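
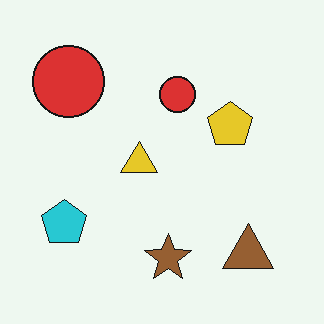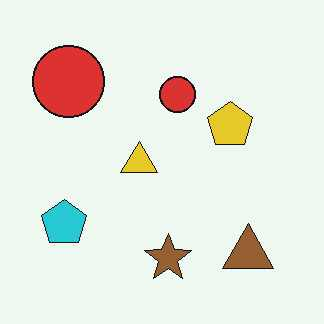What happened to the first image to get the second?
The image was given moderate JPEG compression.

Blocky 8×8 compression artifacts appear around shape edges and the flat background shows ringing — characteristic JPEG degradation.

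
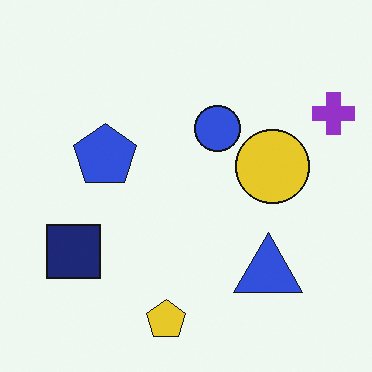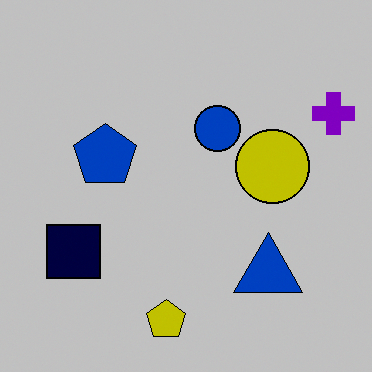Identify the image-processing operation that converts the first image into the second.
The transformation is: aggressively posterized.

Each flat color has snapped to a coarser quantized level — most visibly, the near-white background has dropped to a flat grey.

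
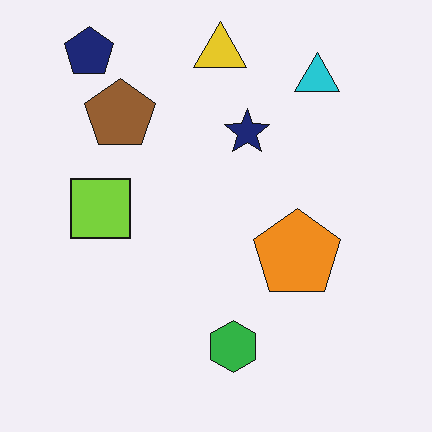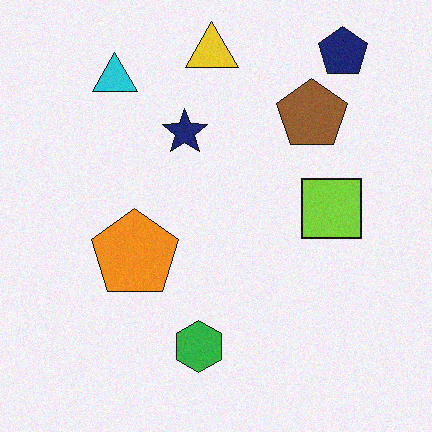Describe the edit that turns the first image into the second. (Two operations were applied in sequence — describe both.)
It was degraded with a light layer of grain, then flipped horizontally (left ↔ right).

Random speckle covers the whole image, including the flat background. The navy pentagon is in the top-left of the first image and the top-right of the second — shapes on opposite sides of the vertical midline have swapped in a mirror flip.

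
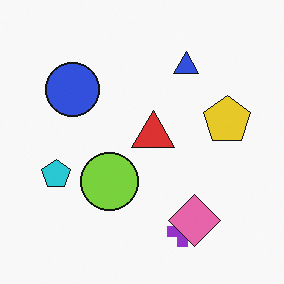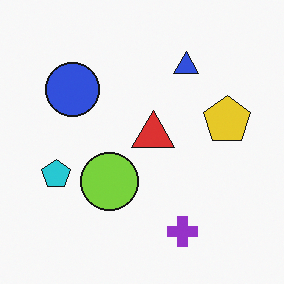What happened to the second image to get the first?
Overlaid with an additional pink diamond.

A pink diamond appears in the first image that is absent from the second.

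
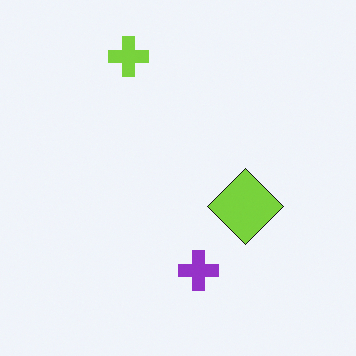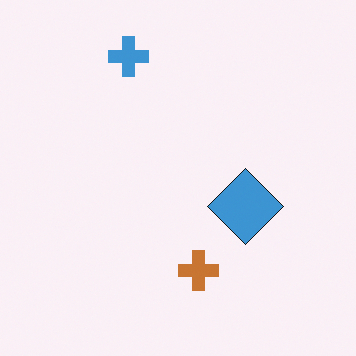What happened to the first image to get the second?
Hue-shifted by a moderate amount.

Every shape's color has rotated by the same amount around the hue wheel — a uniform hue shift.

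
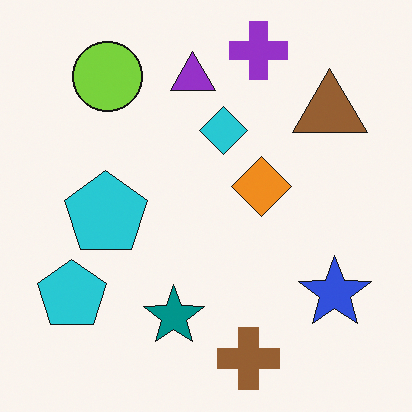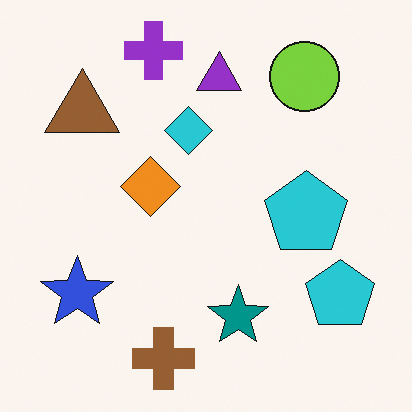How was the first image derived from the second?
The image was flipped horizontally (left ↔ right).

The blue star is in the bottom-left of the second image and the bottom-right of the first — shapes on opposite sides of the vertical midline have swapped in a mirror flip.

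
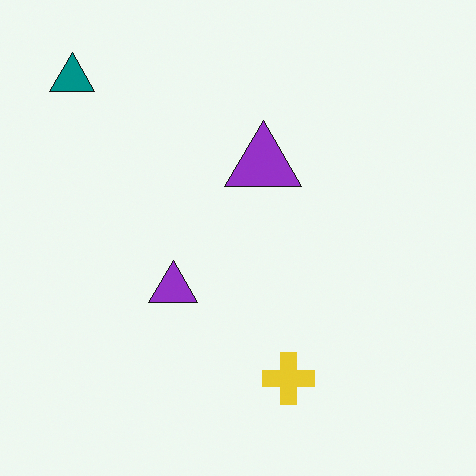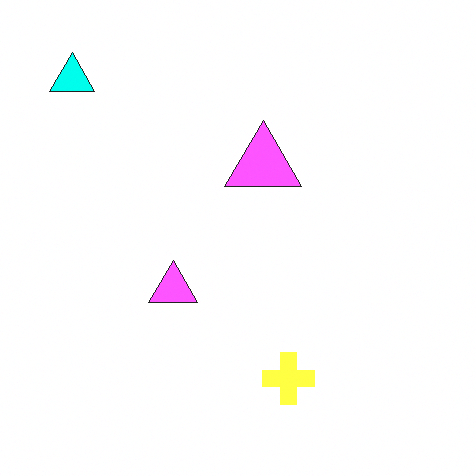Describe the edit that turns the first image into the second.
The second image is the first noticeably brightened.

Every pixel — background and shapes alike — is uniformly brightened.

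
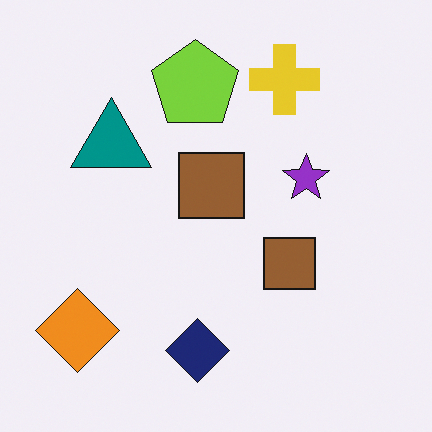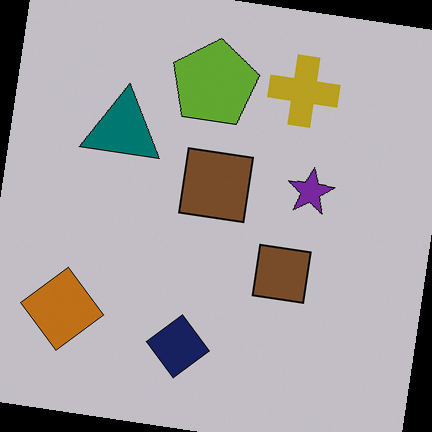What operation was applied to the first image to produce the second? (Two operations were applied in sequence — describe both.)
The transformation is: rotated clockwise by a small amount, then darkened a little.

Every shape is tilted by the same angle and the image corners show triangular fill wedges — a whole-image rotation by a non-right angle. Every pixel — background and shapes alike — is uniformly darkened.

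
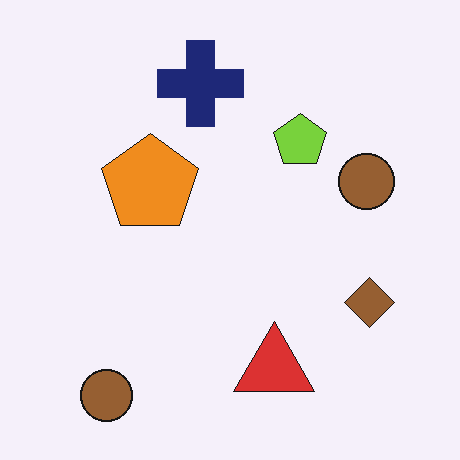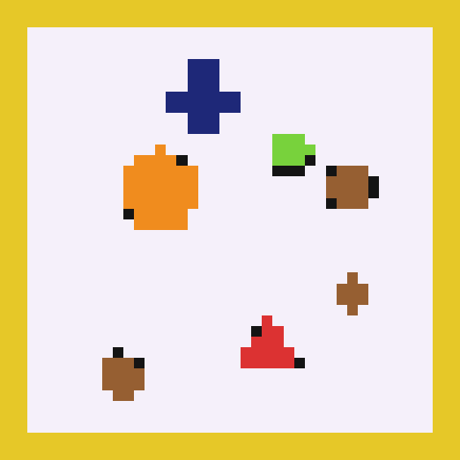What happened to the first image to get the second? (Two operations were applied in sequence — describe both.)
The image was coarsely pixelated, then framed with a yellow border.

Shapes are reduced to large square blocks; fine edges and outlines are lost — a downscale-then-upscale (mosaic) effect. A solid yellow frame runs around the edge of the second image, with the content slightly shrunk inside it.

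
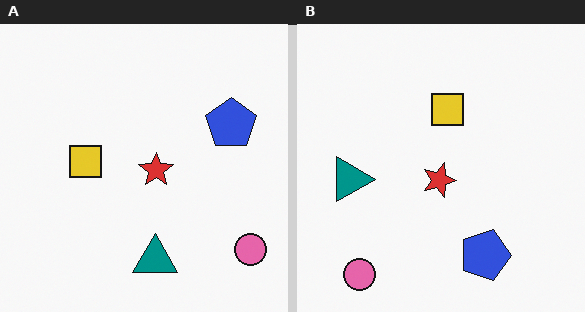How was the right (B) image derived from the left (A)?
The transformation is: rotated 90° clockwise.

The pink circle sits in the bottom-right of the left (A) image and the bottom-left of the right (B) — consistent with a whole-image 90° clockwise rotation.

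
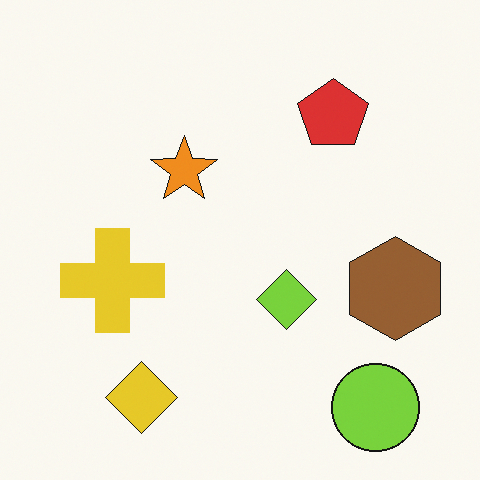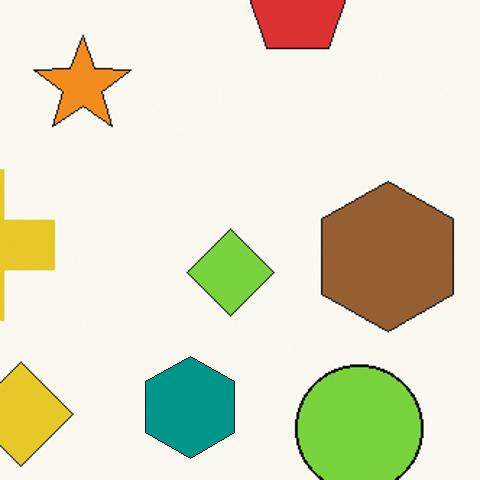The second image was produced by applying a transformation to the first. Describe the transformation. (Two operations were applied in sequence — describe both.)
This is the original image cropped slightly and scaled back up, then overlaid with an additional teal hexagon.

The visible shapes are larger and the field of view is narrower; shapes near the original edges may be partly or wholly outside the frame — a crop-and-rescale. A teal hexagon appears in the second image that is absent from the first.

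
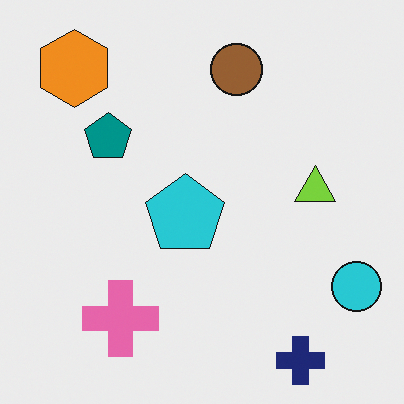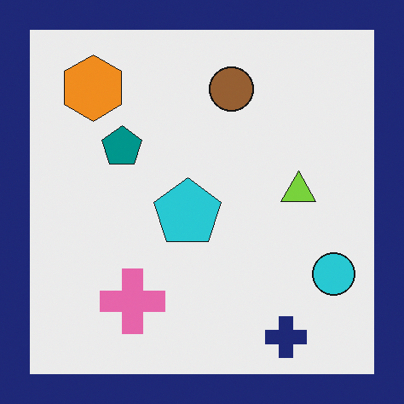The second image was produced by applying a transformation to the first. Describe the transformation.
The second image is the first framed with a navy border.

A solid navy frame runs around the edge of the second image, with the content slightly shrunk inside it.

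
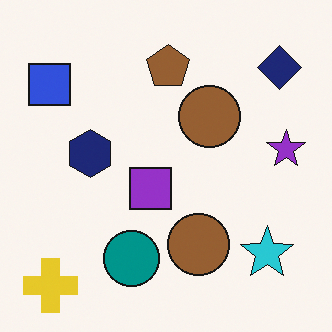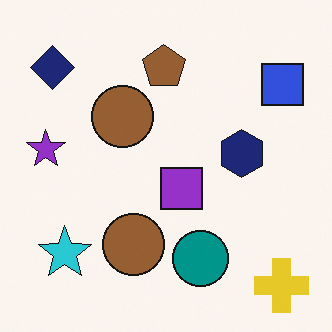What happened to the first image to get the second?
This is the original image flipped horizontally (left ↔ right).

The purple star is in the right of the first image and the left of the second — shapes on opposite sides of the vertical midline have swapped in a mirror flip.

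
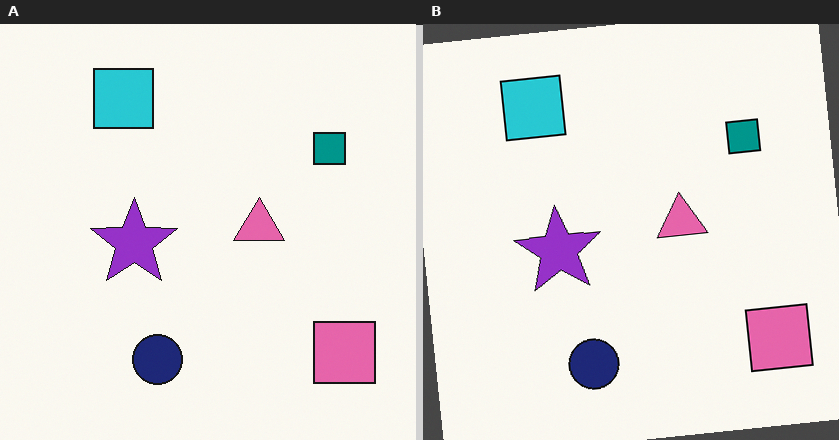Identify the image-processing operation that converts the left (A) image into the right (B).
Rotated counter-clockwise by a small amount.

Every shape is tilted by the same angle and the image corners show triangular fill wedges — a whole-image rotation by a non-right angle.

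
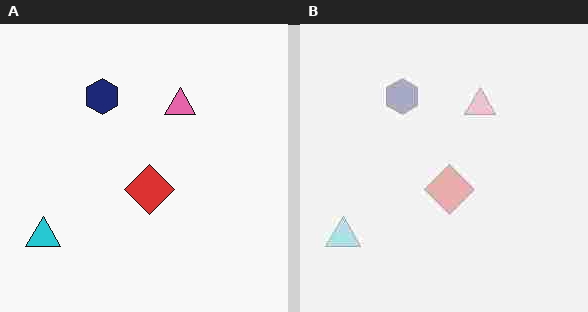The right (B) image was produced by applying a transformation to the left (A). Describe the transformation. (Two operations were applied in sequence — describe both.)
Given much lower contrast, then degraded with heavy JPEG compression.

Tones are pushed toward mid-grey across the whole image — a global contrast change. Blocky 8×8 compression artifacts appear around shape edges and the flat background shows ringing — characteristic JPEG degradation.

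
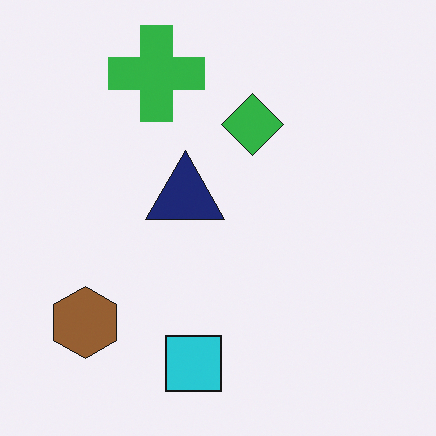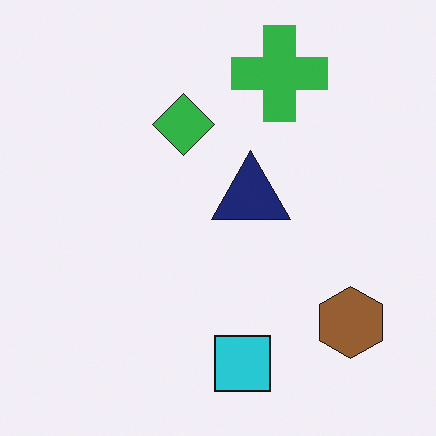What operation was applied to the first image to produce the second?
The transformation is: flipped horizontally (left ↔ right).

The brown hexagon is in the bottom-left of the first image and the bottom-right of the second — shapes on opposite sides of the vertical midline have swapped in a mirror flip.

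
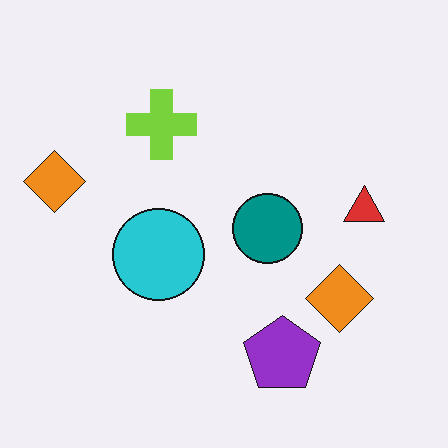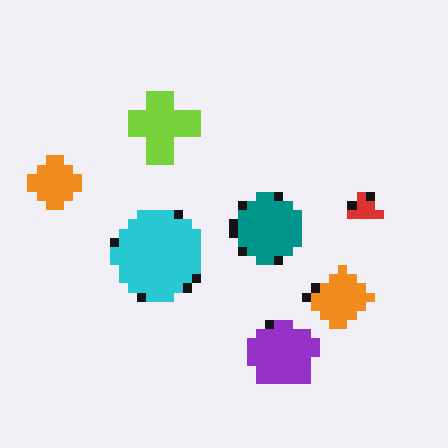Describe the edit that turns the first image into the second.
It was coarsely pixelated.

Shapes are reduced to large square blocks; fine edges and outlines are lost — a downscale-then-upscale (mosaic) effect.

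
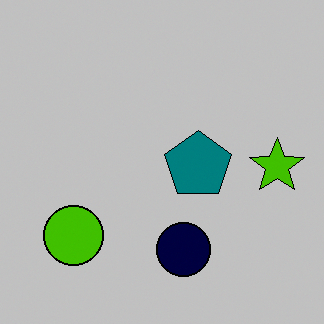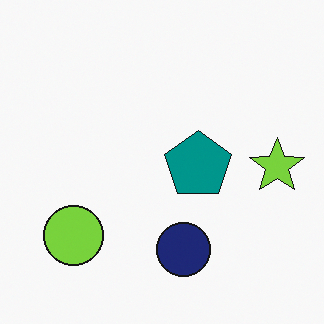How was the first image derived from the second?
The transformation is: heavily posterized to just a handful of flat colors.

Each flat color has snapped to a coarser quantized level — most visibly, the near-white background has dropped to a flat grey.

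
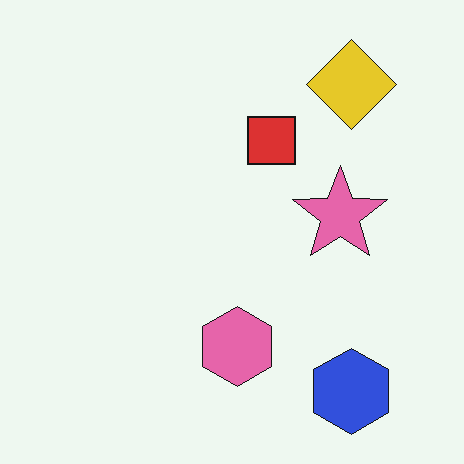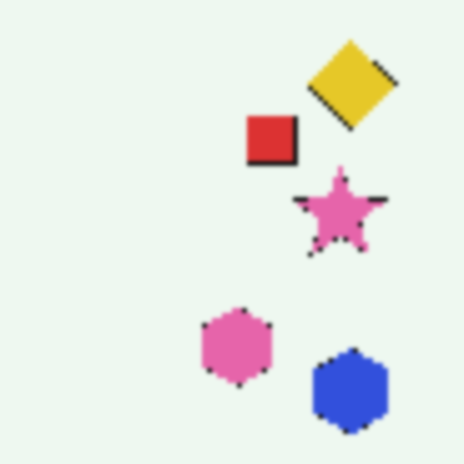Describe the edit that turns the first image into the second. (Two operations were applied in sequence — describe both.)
This is the original image lightly pixelated (a mild mosaic effect), then slightly softened.

Shapes are reduced to large square blocks; fine edges and outlines are lost — a downscale-then-upscale (mosaic) effect. Shape edges and outlines are uniformly softened across the whole image.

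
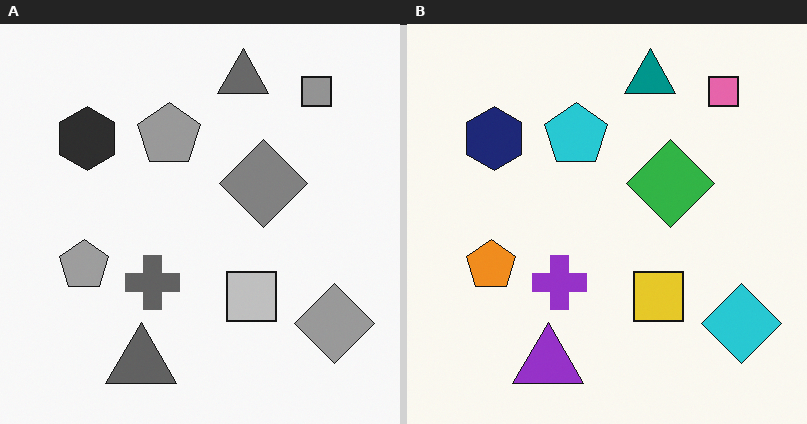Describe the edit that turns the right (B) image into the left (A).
The transformation is: converted to grayscale.

All color is removed — every shape is now a shade of grey.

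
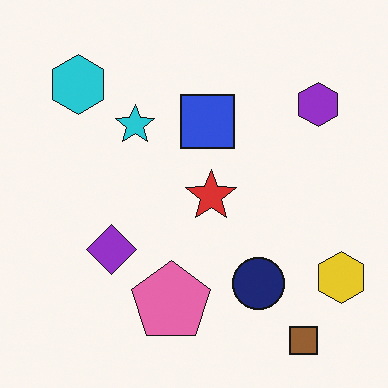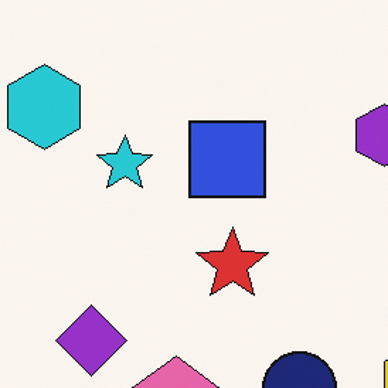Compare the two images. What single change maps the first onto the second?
Cropped slightly and scaled back up.

The visible shapes are larger and the field of view is narrower; shapes near the original edges may be partly or wholly outside the frame — a crop-and-rescale.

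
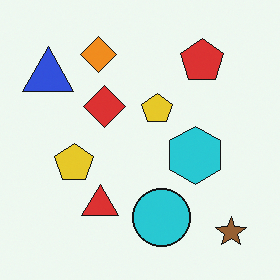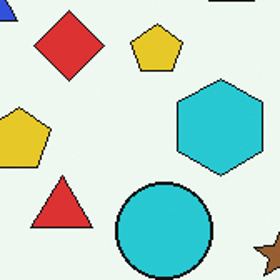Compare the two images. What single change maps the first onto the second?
The image was cropped tightly and scaled back up.

The visible shapes are larger and the field of view is narrower; shapes near the original edges may be partly or wholly outside the frame — a crop-and-rescale.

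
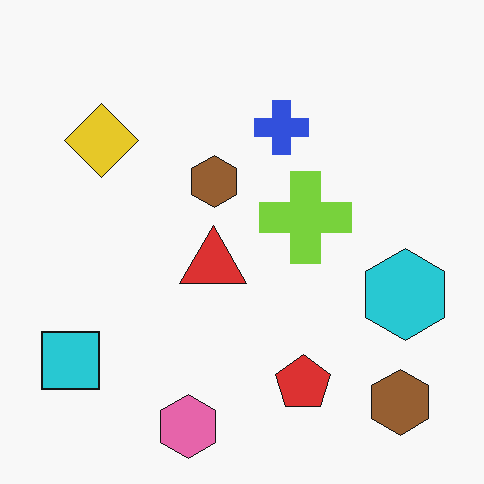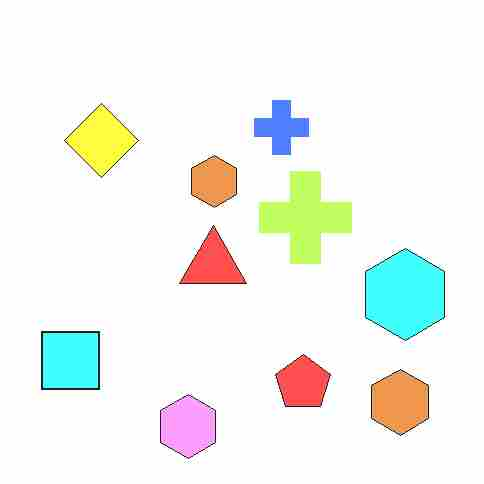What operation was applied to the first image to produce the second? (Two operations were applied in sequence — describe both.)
It was substantially brightened, then degraded with heavy JPEG compression.

Every pixel — background and shapes alike — is uniformly brightened. Blocky 8×8 compression artifacts appear around shape edges and the flat background shows ringing — characteristic JPEG degradation.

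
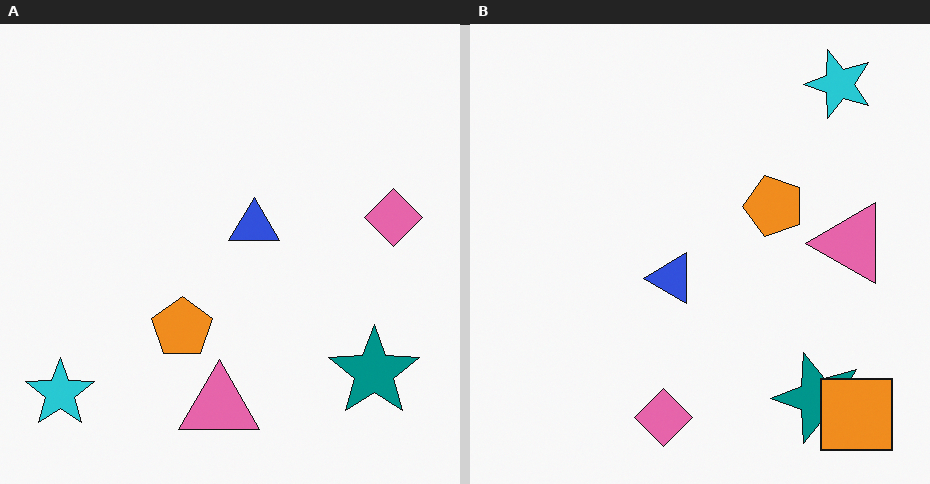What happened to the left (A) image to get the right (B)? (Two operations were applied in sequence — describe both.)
It was transposed (reflected across the top-left ↔ bottom-right diagonal), then overlaid with an additional orange square.

Shapes have swapped their row and column positions — what was in the top-right is now in the bottom-left — a diagonal reflection. An orange square appears in the right (B) image that is absent from the left (A).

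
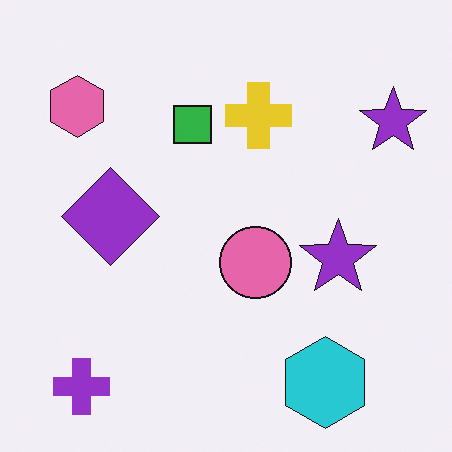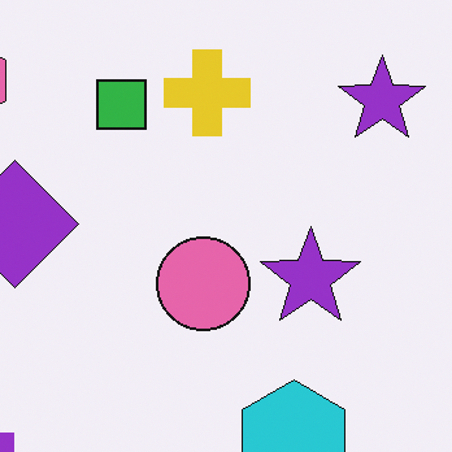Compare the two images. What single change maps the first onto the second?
It was cropped to a modestly smaller region and rescaled.

The visible shapes are larger and the field of view is narrower; shapes near the original edges may be partly or wholly outside the frame — a crop-and-rescale.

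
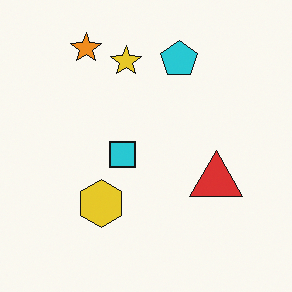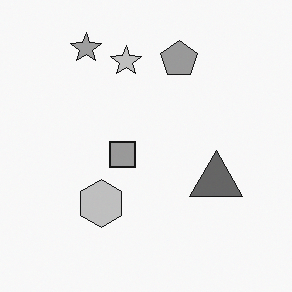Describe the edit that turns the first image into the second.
The transformation is: converted to grayscale.

All color is removed — every shape is now a shade of grey.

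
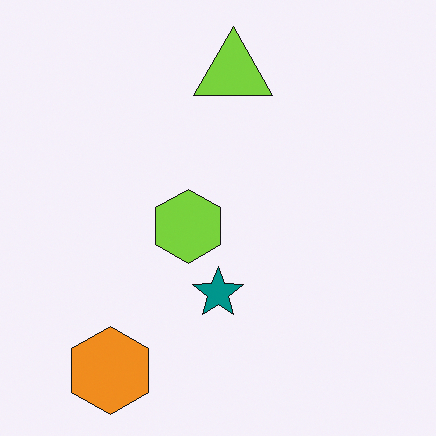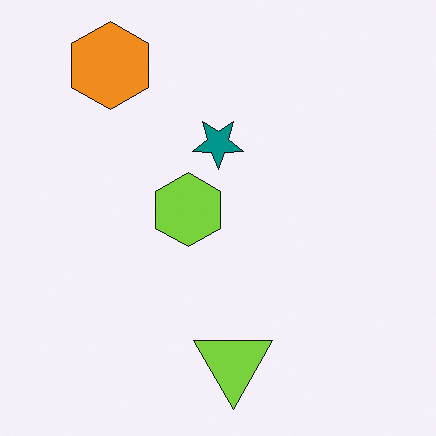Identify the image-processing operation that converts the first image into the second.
Flipped vertically (top ↔ bottom).

The orange hexagon is in the bottom-left of the first image and the top-left of the second — shapes on opposite sides of the horizontal midline have swapped in a mirror flip.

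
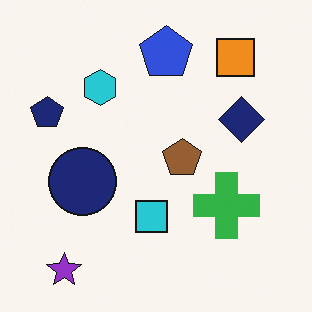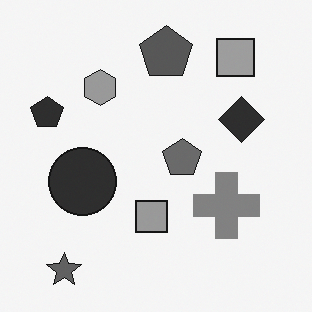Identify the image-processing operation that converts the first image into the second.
This is the original image converted to grayscale.

All color is removed — every shape is now a shade of grey.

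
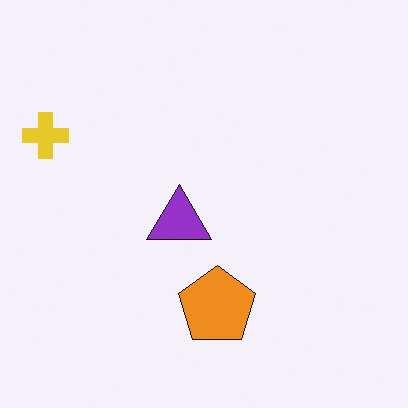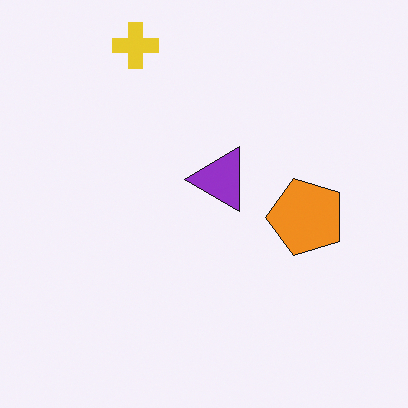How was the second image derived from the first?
The image was transposed (reflected across the top-left ↔ bottom-right diagonal).

Shapes have swapped their row and column positions — what was in the top-right is now in the bottom-left — a diagonal reflection.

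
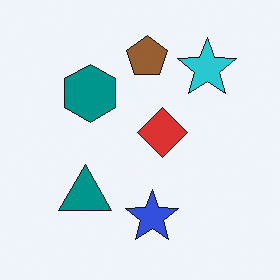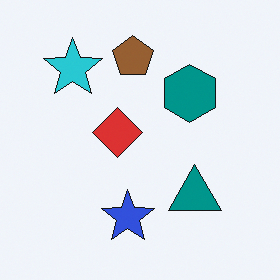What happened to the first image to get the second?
It was flipped horizontally (left ↔ right).

The cyan star is in the top-right of the first image and the top-left of the second — shapes on opposite sides of the vertical midline have swapped in a mirror flip.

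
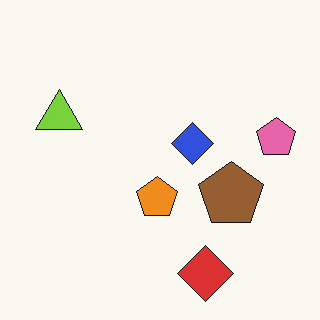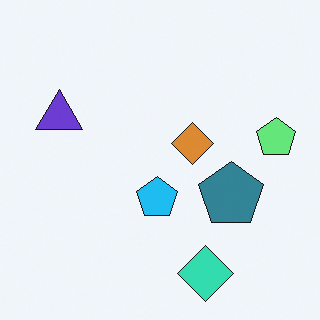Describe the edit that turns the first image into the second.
The second image is the first hue-shifted by a large amount.

Every shape's color has rotated by the same amount around the hue wheel — a uniform hue shift.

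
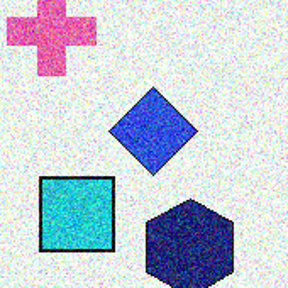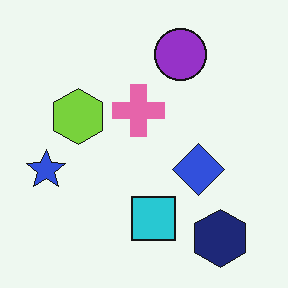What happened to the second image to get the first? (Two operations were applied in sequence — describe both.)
The transformation is: degraded with strong gaussian noise, then cropped to a noticeably smaller region and rescaled.

Random speckle covers the whole image, including the flat background. The visible shapes are larger and the field of view is narrower; shapes near the original edges may be partly or wholly outside the frame — a crop-and-rescale.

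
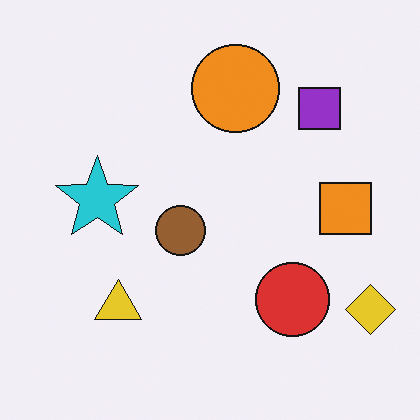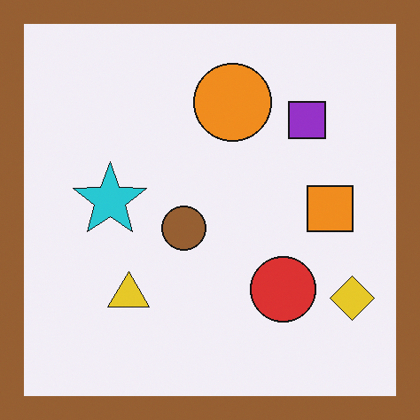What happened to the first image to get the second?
The transformation is: framed with a brown border.

A solid brown frame runs around the edge of the second image, with the content slightly shrunk inside it.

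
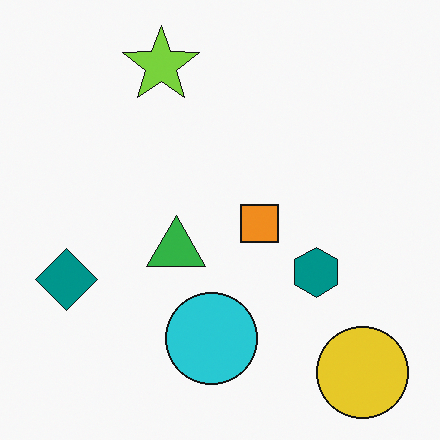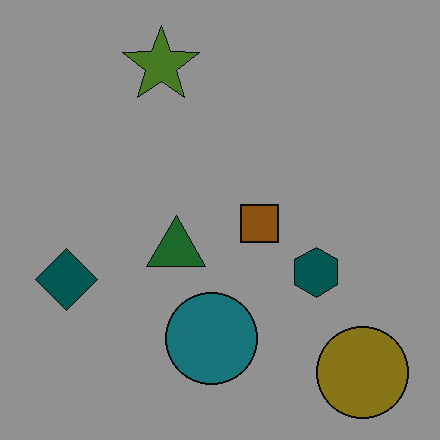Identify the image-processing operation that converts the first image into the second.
The image was darkened a lot.

Every pixel — background and shapes alike — is uniformly darkened.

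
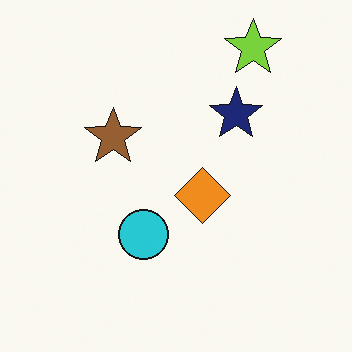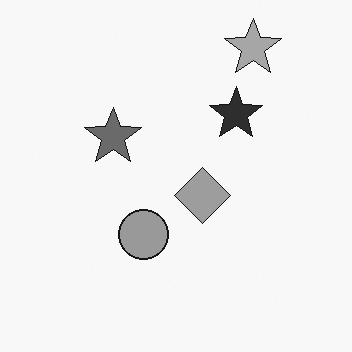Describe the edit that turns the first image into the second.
The transformation is: converted to grayscale.

All color is removed — every shape is now a shade of grey.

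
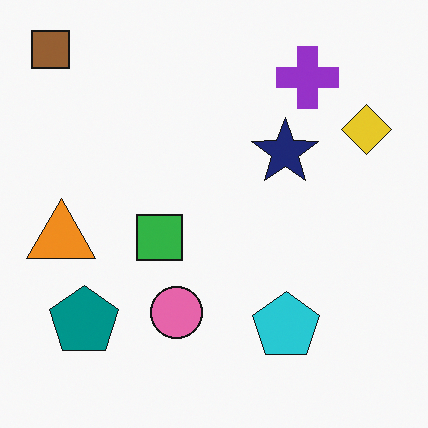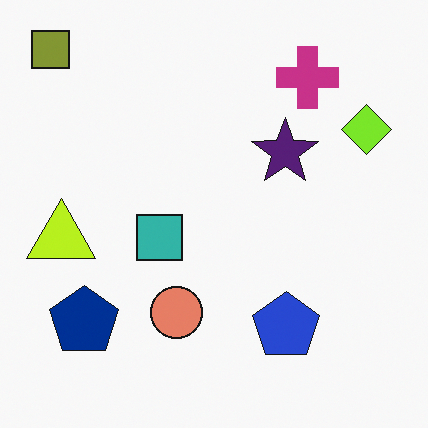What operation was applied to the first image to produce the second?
Hue-shifted by a small amount.

Every shape's color has rotated by the same amount around the hue wheel — a uniform hue shift.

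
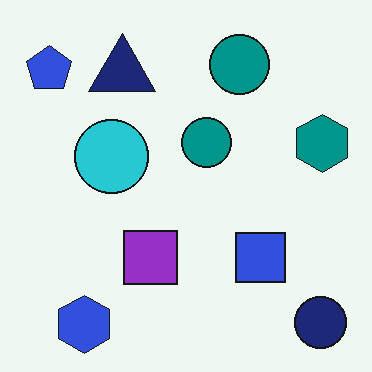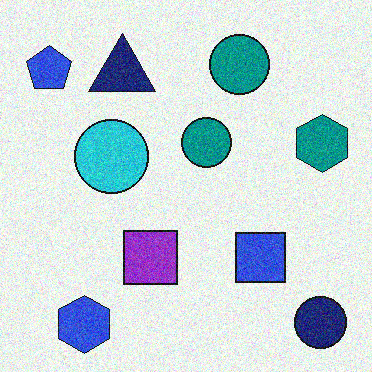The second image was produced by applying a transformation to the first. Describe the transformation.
The second image is the first degraded with visible gaussian noise.

Random speckle covers the whole image, including the flat background.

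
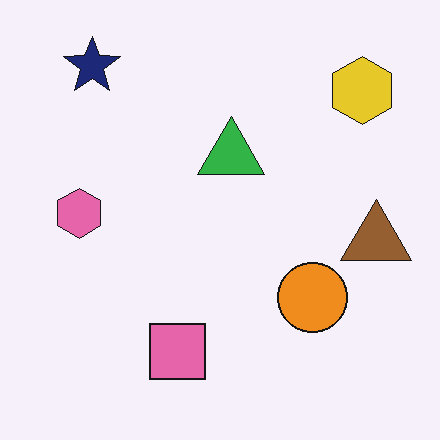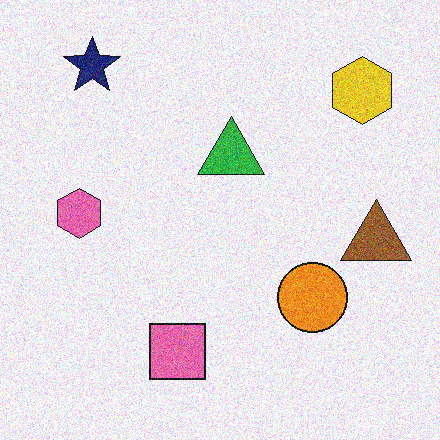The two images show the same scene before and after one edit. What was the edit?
Degraded with visible gaussian noise.

Random speckle covers the whole image, including the flat background.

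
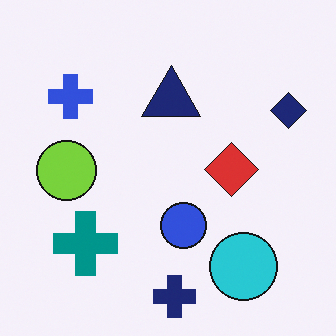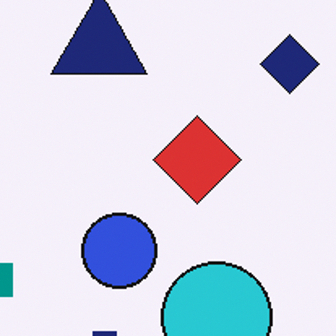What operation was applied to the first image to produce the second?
This is the original image cropped to a noticeably smaller region and rescaled.

The visible shapes are larger and the field of view is narrower; shapes near the original edges may be partly or wholly outside the frame — a crop-and-rescale.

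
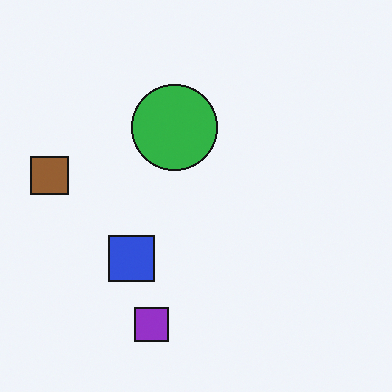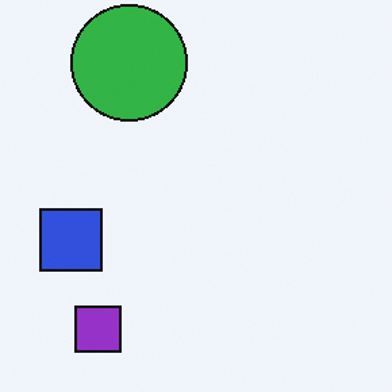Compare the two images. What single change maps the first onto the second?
This is the original image cropped to a modestly smaller region and rescaled.

The visible shapes are larger and the field of view is narrower; shapes near the original edges may be partly or wholly outside the frame — a crop-and-rescale.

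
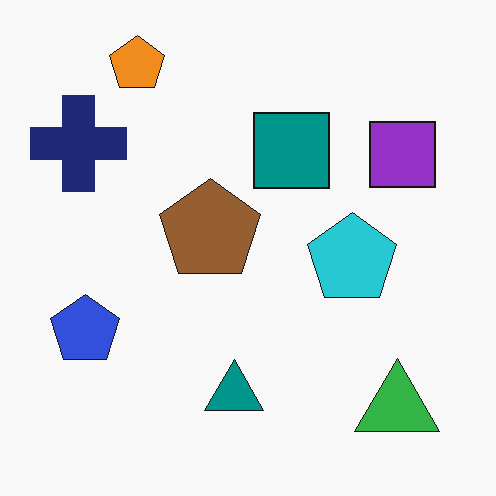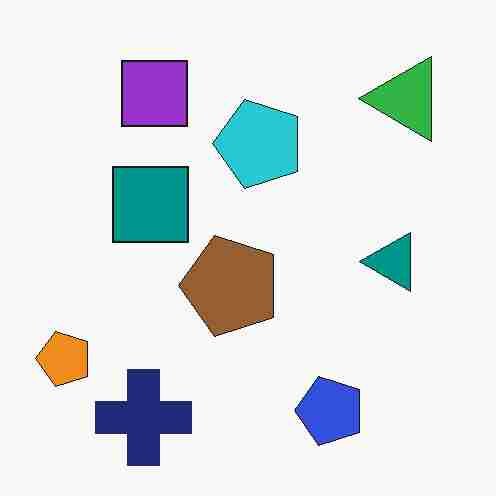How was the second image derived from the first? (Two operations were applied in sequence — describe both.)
Rotated 90° counter-clockwise, then heavily JPEG-compressed with obvious blocking artifacts.

The green triangle sits in the bottom-right of the first image and the top-right of the second — consistent with a whole-image 90° counter-clockwise rotation. Blocky 8×8 compression artifacts appear around shape edges and the flat background shows ringing — characteristic JPEG degradation.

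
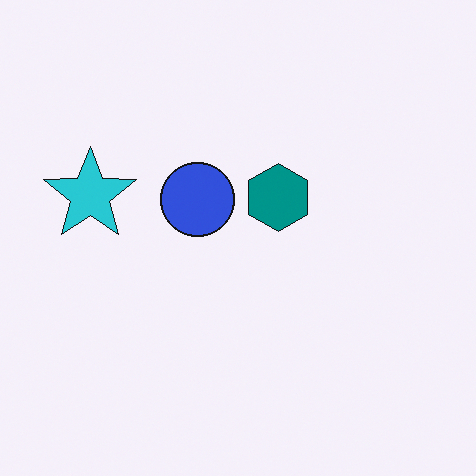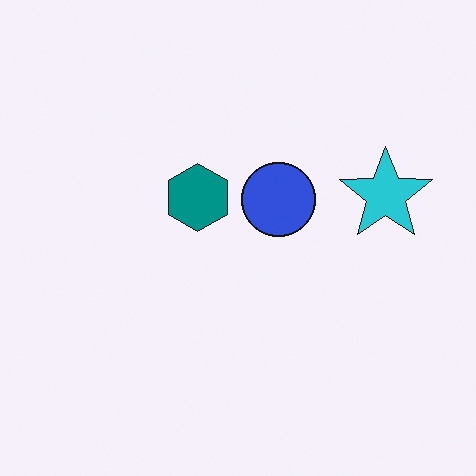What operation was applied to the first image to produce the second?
It was flipped horizontally (left ↔ right).

The cyan star is in the left of the first image and the right of the second — shapes on opposite sides of the vertical midline have swapped in a mirror flip.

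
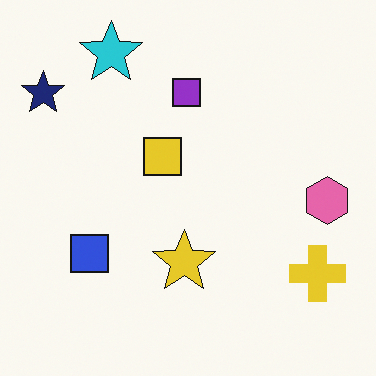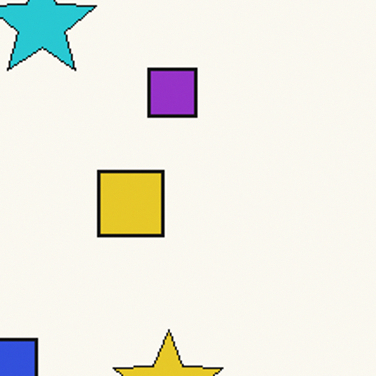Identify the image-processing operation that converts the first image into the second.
Cropped to a noticeably smaller region and rescaled.

The visible shapes are larger and the field of view is narrower; shapes near the original edges may be partly or wholly outside the frame — a crop-and-rescale.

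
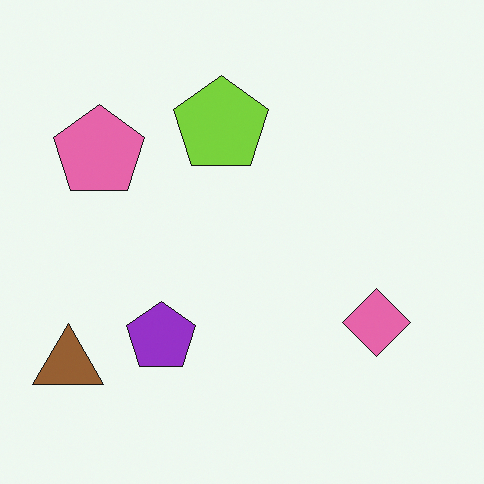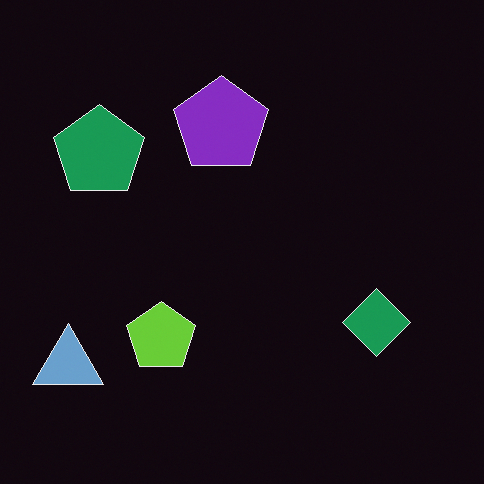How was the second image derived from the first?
The second image is the first color-inverted (negative).

The light background has become dark and every shape's color is its complement — a photographic negative.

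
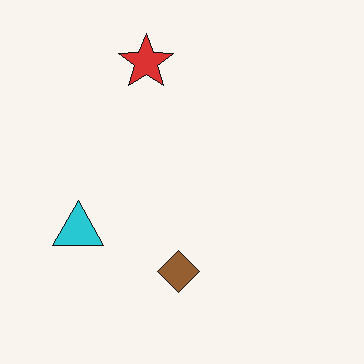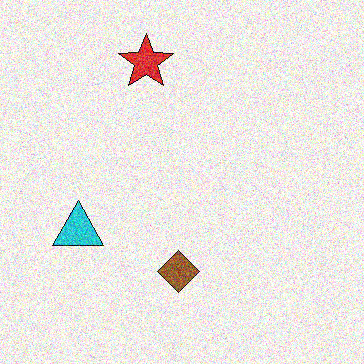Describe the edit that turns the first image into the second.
Degraded with strong gaussian noise.

Random speckle covers the whole image, including the flat background.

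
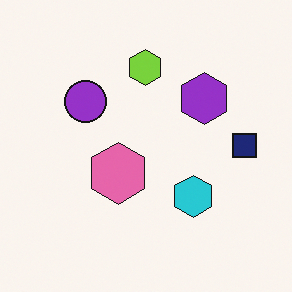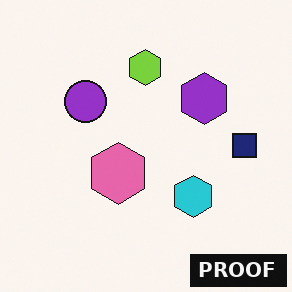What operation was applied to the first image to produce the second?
The second image is the first watermarked with the text "PROOF" in the lower-right corner.

A dark label reading "PROOF" appears in the lower-right corner.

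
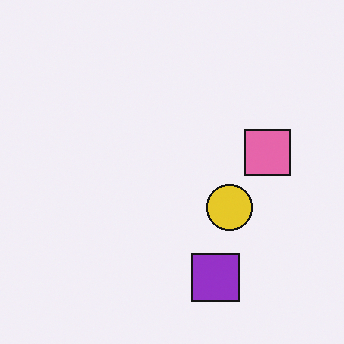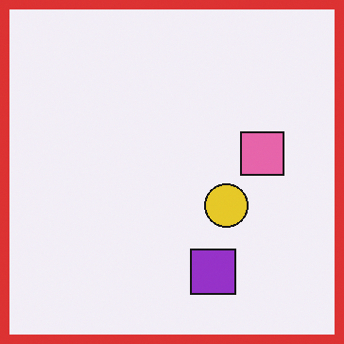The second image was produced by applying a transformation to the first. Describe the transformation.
The image was framed with a red border.

A solid red frame runs around the edge of the second image, with the content slightly shrunk inside it.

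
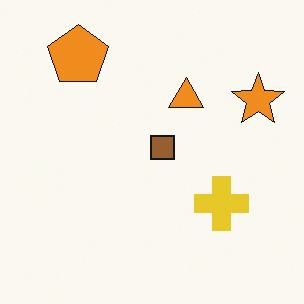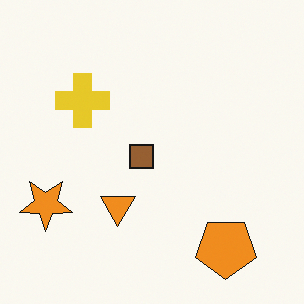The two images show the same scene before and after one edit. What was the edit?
It was rotated 180°.

The orange pentagon sits in the top-left of the first image and the bottom-right of the second — consistent with a whole-image 180° rotation.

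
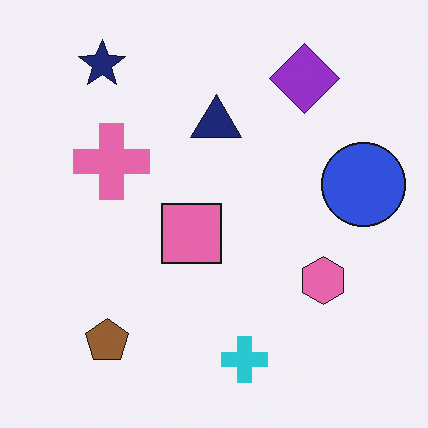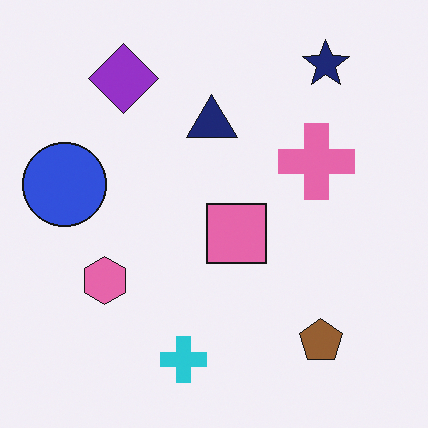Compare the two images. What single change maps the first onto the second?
The second image is the first flipped horizontally (left ↔ right).

The blue circle is in the right of the first image and the left of the second — shapes on opposite sides of the vertical midline have swapped in a mirror flip.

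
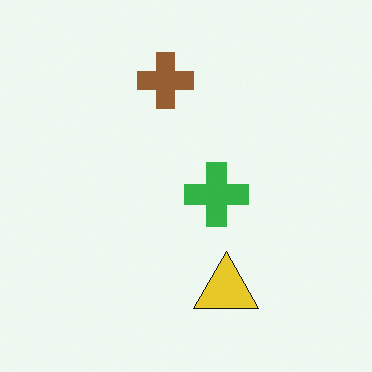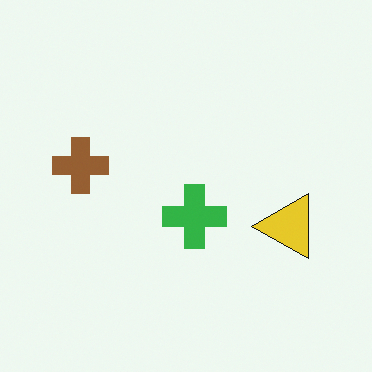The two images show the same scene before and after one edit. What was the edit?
The transformation is: transposed (reflected across the top-left ↔ bottom-right diagonal).

Shapes have swapped their row and column positions — what was in the top-right is now in the bottom-left — a diagonal reflection.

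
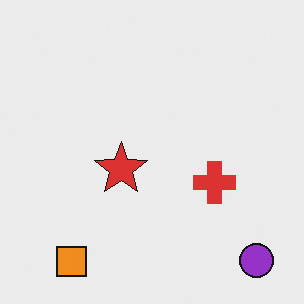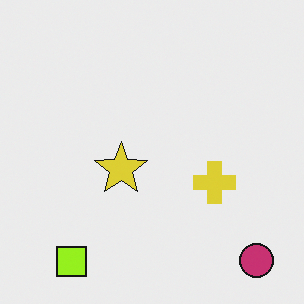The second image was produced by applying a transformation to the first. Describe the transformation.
The second image is the first hue-shifted slightly.

Every shape's color has rotated by the same amount around the hue wheel — a uniform hue shift.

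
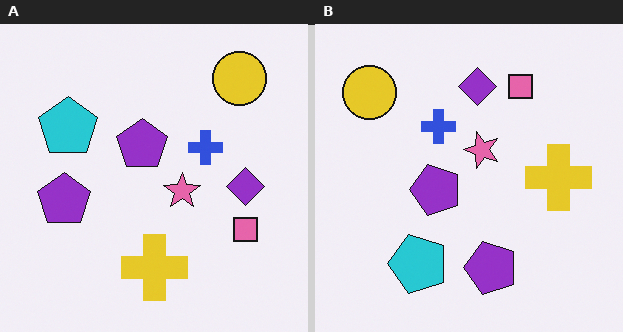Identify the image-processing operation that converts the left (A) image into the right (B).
The image was rotated 90° counter-clockwise.

The yellow circle sits in the top-right of the left (A) image and the top-left of the right (B) — consistent with a whole-image 90° counter-clockwise rotation.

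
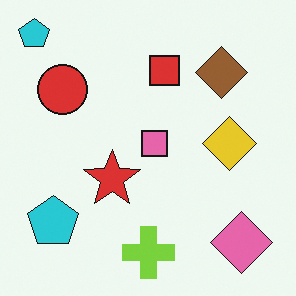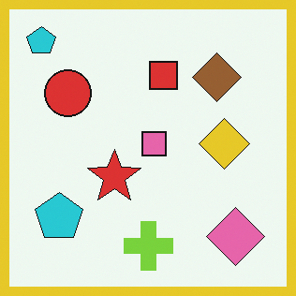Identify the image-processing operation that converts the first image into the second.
This is the original image framed with a yellow border.

A solid yellow frame runs around the edge of the second image, with the content slightly shrunk inside it.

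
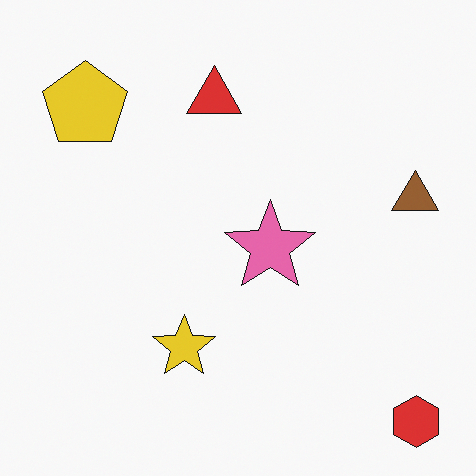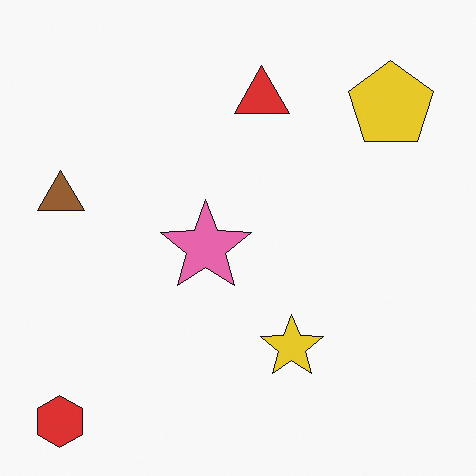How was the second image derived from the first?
The image was flipped horizontally (left ↔ right).

The red hexagon is in the bottom-right of the first image and the bottom-left of the second — shapes on opposite sides of the vertical midline have swapped in a mirror flip.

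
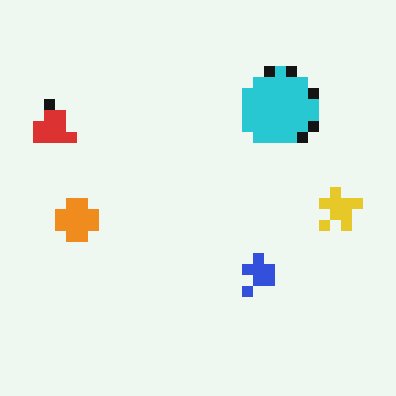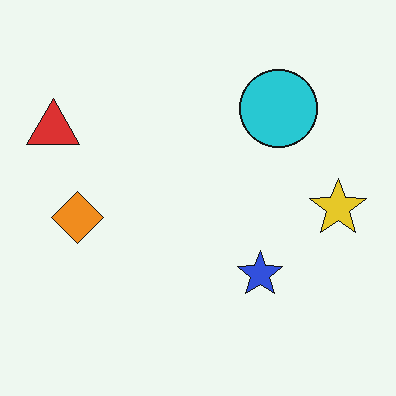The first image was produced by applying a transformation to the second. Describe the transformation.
The first image is the second heavily pixelated into large blocks.

Shapes are reduced to large square blocks; fine edges and outlines are lost — a downscale-then-upscale (mosaic) effect.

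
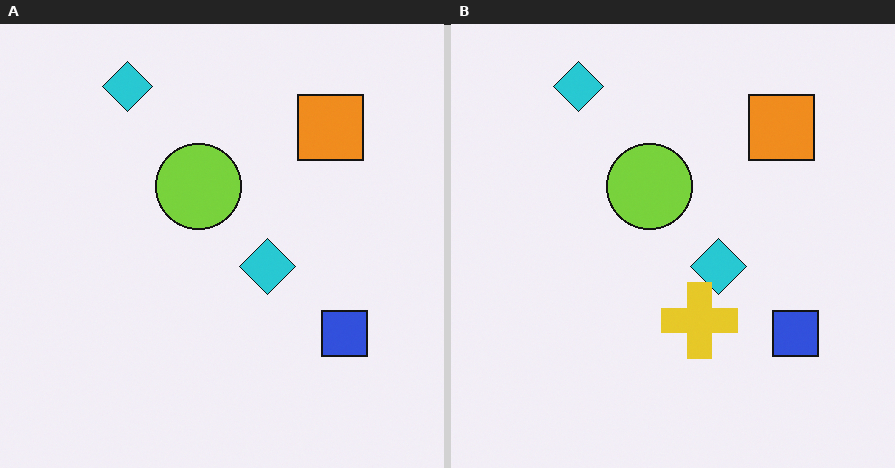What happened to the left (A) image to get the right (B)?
The image was overlaid with an additional yellow cross.

A yellow cross appears in the right (B) image that is absent from the left (A).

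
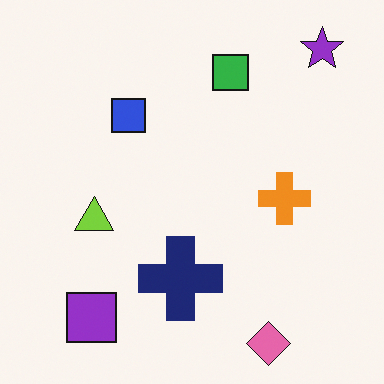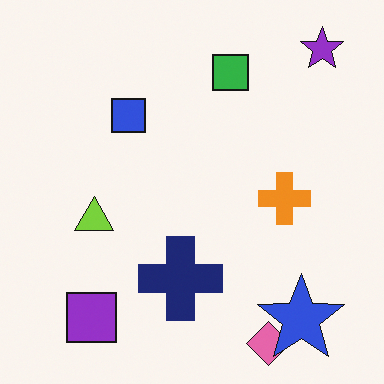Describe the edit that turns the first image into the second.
Overlaid with an additional blue star.

A blue star appears in the second image that is absent from the first.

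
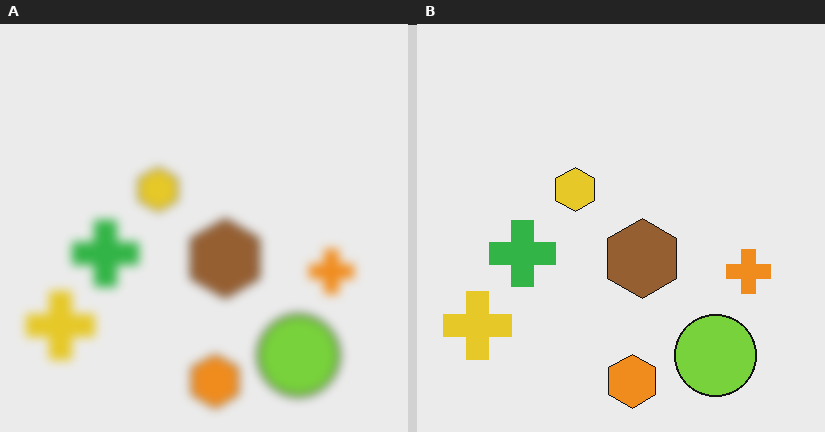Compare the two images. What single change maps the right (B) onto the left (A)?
This is the original image heavily blurred.

Shape edges and outlines are uniformly softened across the whole image.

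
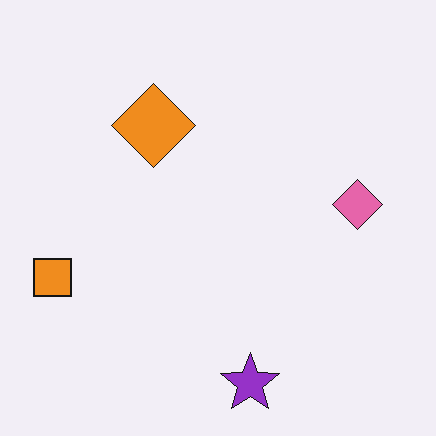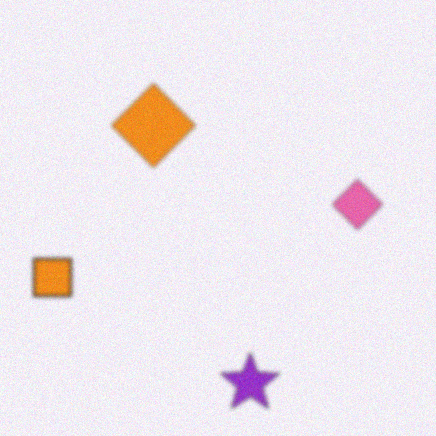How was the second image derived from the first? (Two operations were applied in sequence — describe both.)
The image was lightly blurred, then degraded with subtle gaussian noise.

Shape edges and outlines are uniformly softened across the whole image. Random speckle covers the whole image, including the flat background.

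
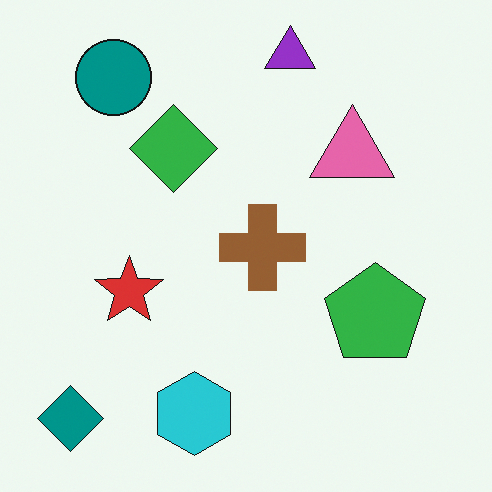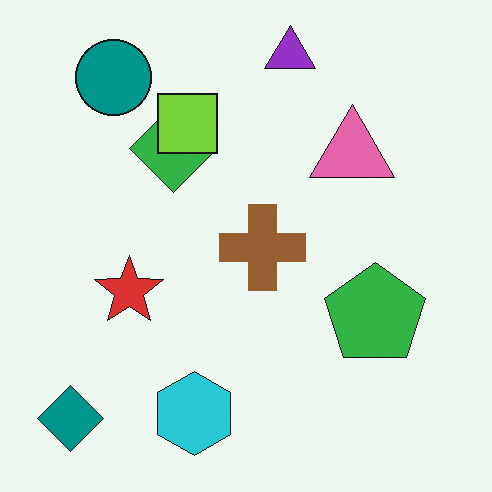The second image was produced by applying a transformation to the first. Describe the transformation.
The second image is the first overlaid with an additional lime square.

A lime square appears in the second image that is absent from the first.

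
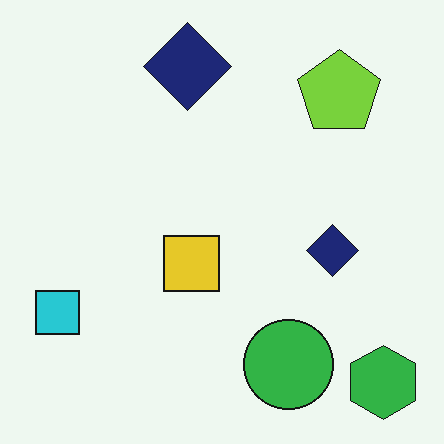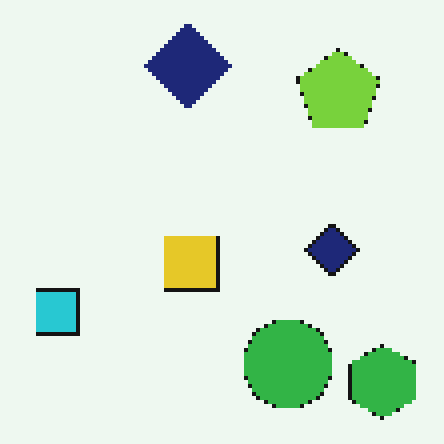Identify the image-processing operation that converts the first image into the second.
The transformation is: lightly pixelated (a mild mosaic effect).

Shapes are reduced to large square blocks; fine edges and outlines are lost — a downscale-then-upscale (mosaic) effect.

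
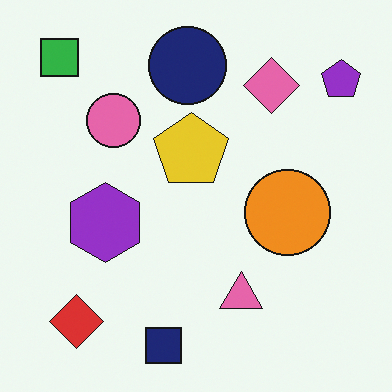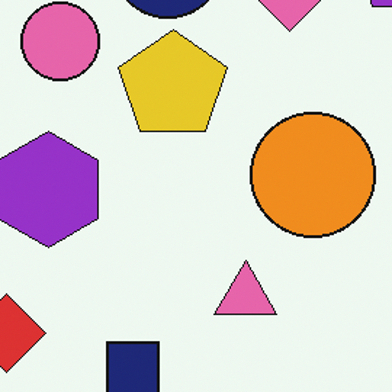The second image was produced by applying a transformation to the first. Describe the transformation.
The transformation is: cropped to a modestly smaller region and rescaled.

The visible shapes are larger and the field of view is narrower; shapes near the original edges may be partly or wholly outside the frame — a crop-and-rescale.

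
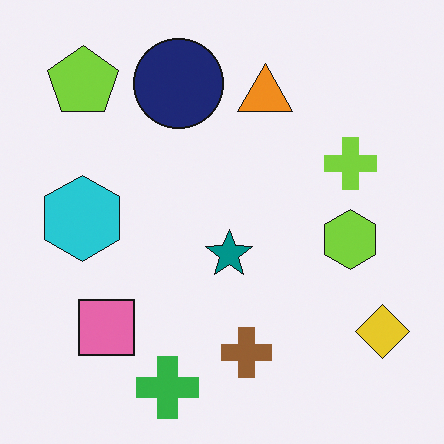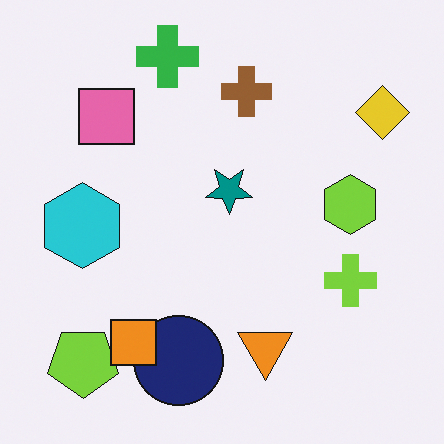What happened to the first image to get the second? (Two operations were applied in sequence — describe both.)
The image was flipped vertically (top ↔ bottom), then overlaid with an additional orange square.

The green cross is in the bottom of the first image and the top of the second — shapes on opposite sides of the horizontal midline have swapped in a mirror flip. An orange square appears in the second image that is absent from the first.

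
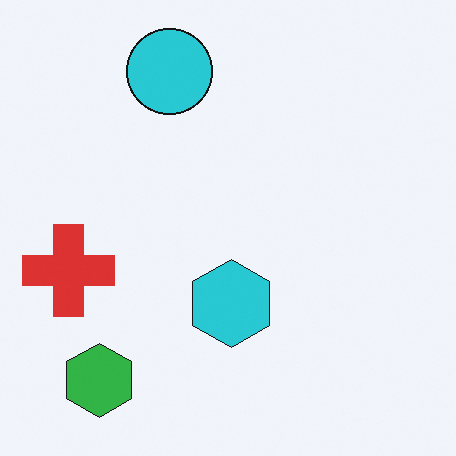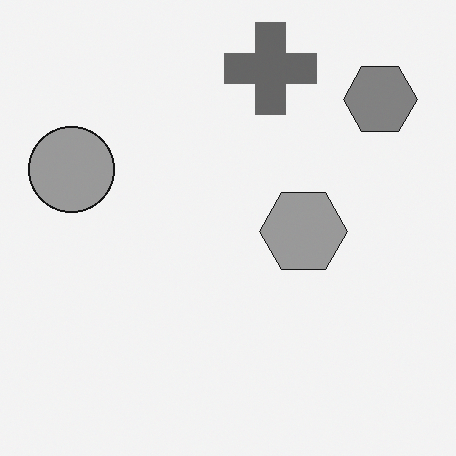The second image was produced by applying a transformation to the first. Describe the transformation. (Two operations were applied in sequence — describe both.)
This is the original image converted to grayscale, then transposed (reflected across the top-left ↔ bottom-right diagonal).

All color is removed — every shape is now a shade of grey. Shapes have swapped their row and column positions — what was in the top-right is now in the bottom-left — a diagonal reflection.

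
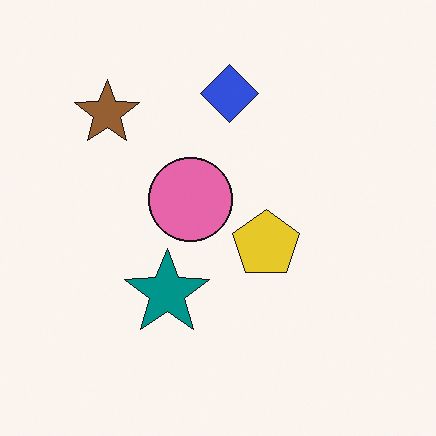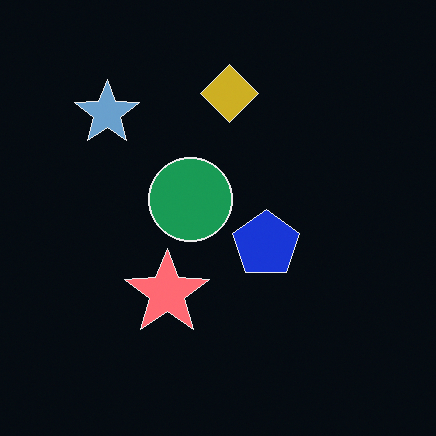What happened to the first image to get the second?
Color-inverted (negative).

The light background has become dark and every shape's color is its complement — a photographic negative.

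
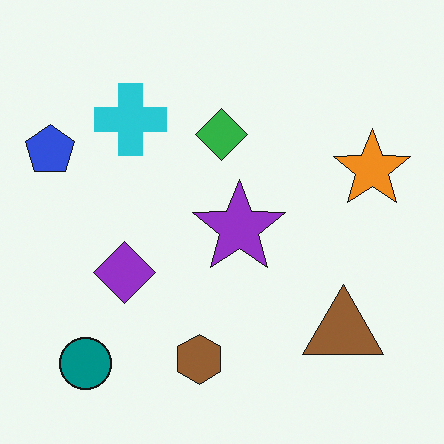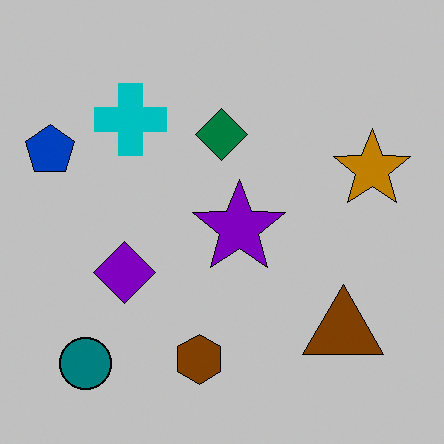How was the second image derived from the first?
This is the original image aggressively posterized.

Each flat color has snapped to a coarser quantized level — most visibly, the near-white background has dropped to a flat grey.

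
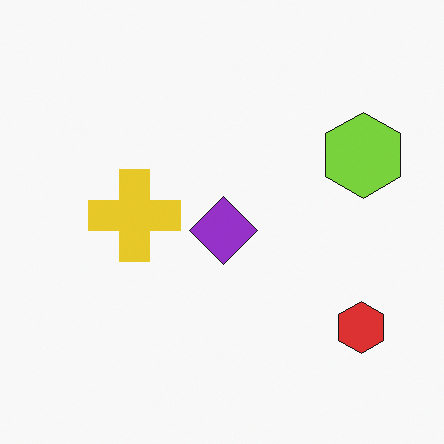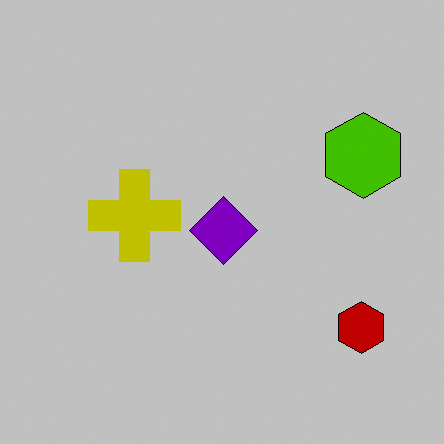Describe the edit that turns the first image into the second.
The transformation is: aggressively posterized.

Each flat color has snapped to a coarser quantized level — most visibly, the near-white background has dropped to a flat grey.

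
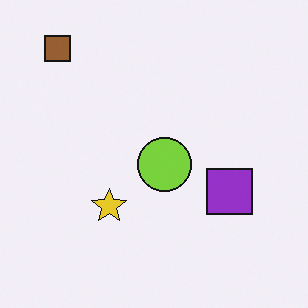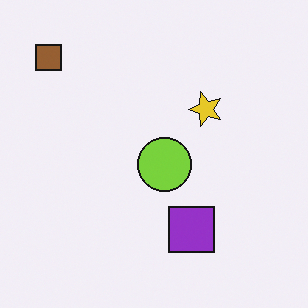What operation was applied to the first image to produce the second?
It was transposed (reflected across the top-left ↔ bottom-right diagonal).

Shapes have swapped their row and column positions — what was in the top-right is now in the bottom-left — a diagonal reflection.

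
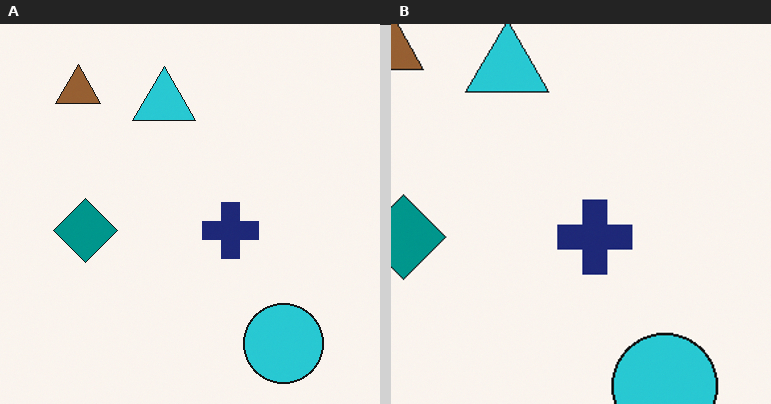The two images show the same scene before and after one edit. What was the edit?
The transformation is: cropped slightly and scaled back up.

The visible shapes are larger and the field of view is narrower; shapes near the original edges may be partly or wholly outside the frame — a crop-and-rescale.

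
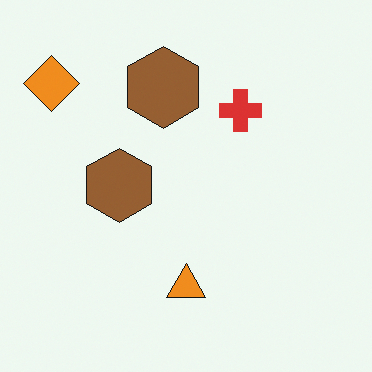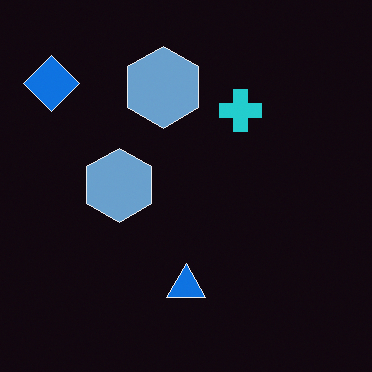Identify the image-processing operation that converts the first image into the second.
Color-inverted (negative).

The light background has become dark and every shape's color is its complement — a photographic negative.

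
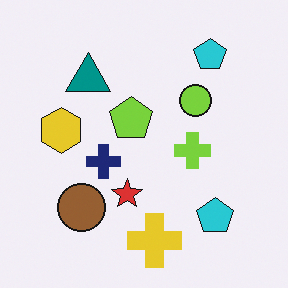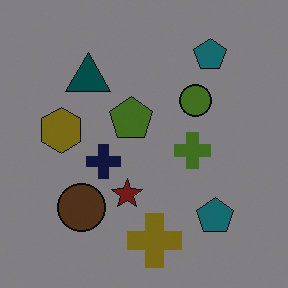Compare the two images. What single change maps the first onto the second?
The second image is the first darkened a lot.

Every pixel — background and shapes alike — is uniformly darkened.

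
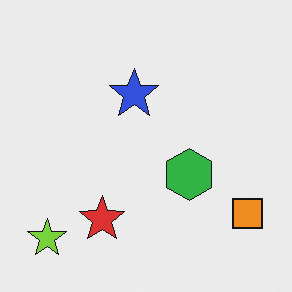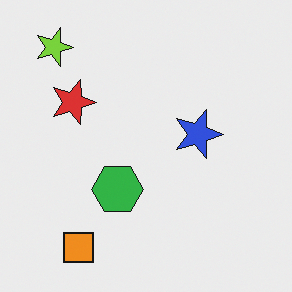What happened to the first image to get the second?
This is the original image rotated 90° clockwise.

The lime star sits in the bottom-left of the first image and the top-left of the second — consistent with a whole-image 90° clockwise rotation.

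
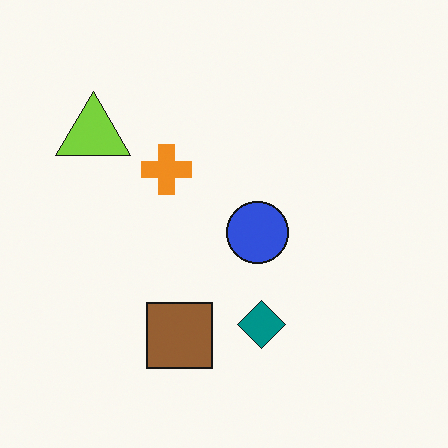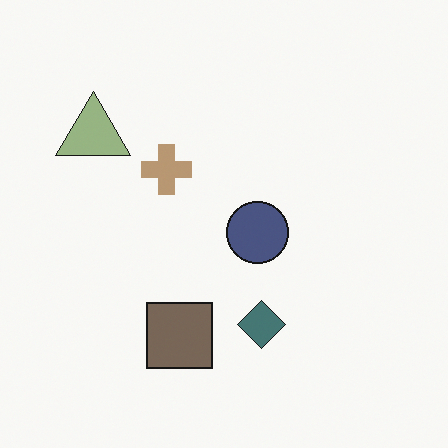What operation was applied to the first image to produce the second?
Made much more muted (saturation change).

All colors are more muted and greyish — a global saturation change.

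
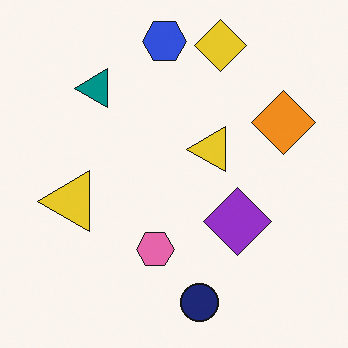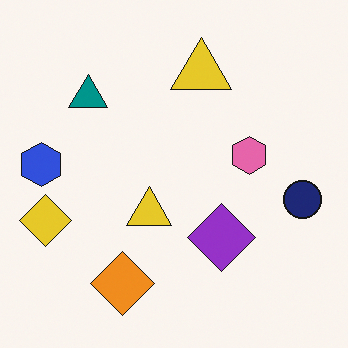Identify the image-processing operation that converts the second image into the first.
This is the original image transposed (reflected across the top-left ↔ bottom-right diagonal).

Shapes have swapped their row and column positions — what was in the top-right is now in the bottom-left — a diagonal reflection.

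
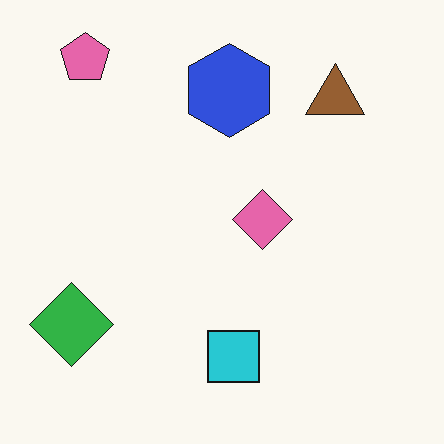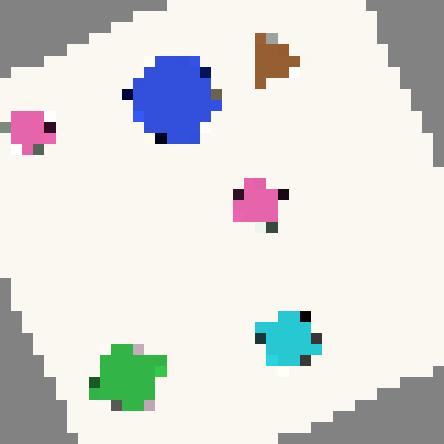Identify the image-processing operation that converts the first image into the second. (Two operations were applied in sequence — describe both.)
The transformation is: rotated counter-clockwise by a clearly visible amount, then heavily pixelated into large blocks.

Every shape is tilted by the same angle and the image corners show triangular fill wedges — a whole-image rotation by a non-right angle. Shapes are reduced to large square blocks; fine edges and outlines are lost — a downscale-then-upscale (mosaic) effect.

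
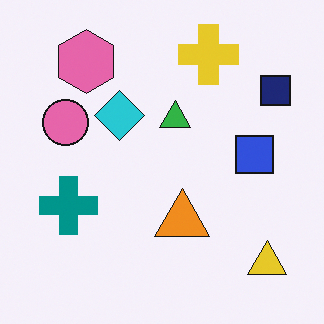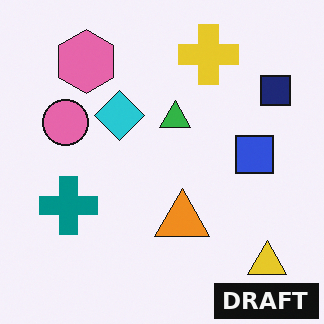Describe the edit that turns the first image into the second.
The transformation is: watermarked with the text "DRAFT" in the lower-right corner.

A dark label reading "DRAFT" appears in the lower-right corner.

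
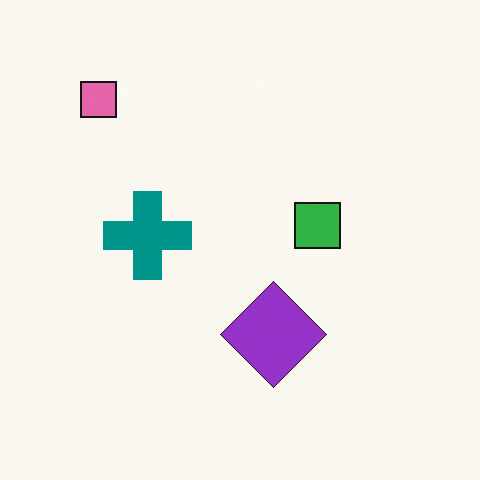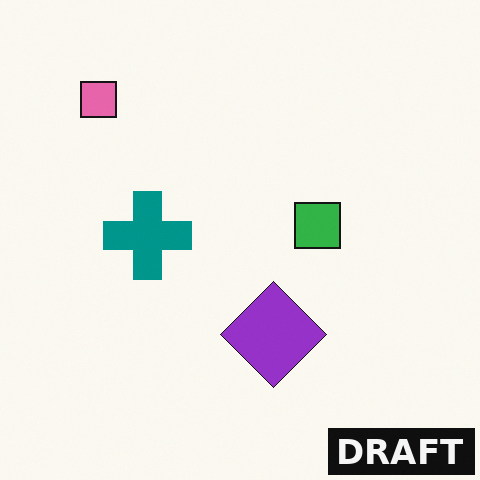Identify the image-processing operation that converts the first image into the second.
This is the original image watermarked with the text "DRAFT" in the lower-right corner.

A dark label reading "DRAFT" appears in the lower-right corner.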